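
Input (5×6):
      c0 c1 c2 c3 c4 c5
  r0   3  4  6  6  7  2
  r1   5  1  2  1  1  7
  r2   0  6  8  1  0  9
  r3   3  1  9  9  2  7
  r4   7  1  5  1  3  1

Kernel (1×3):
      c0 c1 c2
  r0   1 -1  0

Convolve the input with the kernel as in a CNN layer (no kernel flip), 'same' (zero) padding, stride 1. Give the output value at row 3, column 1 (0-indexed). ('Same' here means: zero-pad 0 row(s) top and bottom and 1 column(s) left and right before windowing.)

The receptive field on the zero-padded input at this output position is [3 1 9]. Elementwise product with the kernel and sum: 3·1 + 1·-1.

2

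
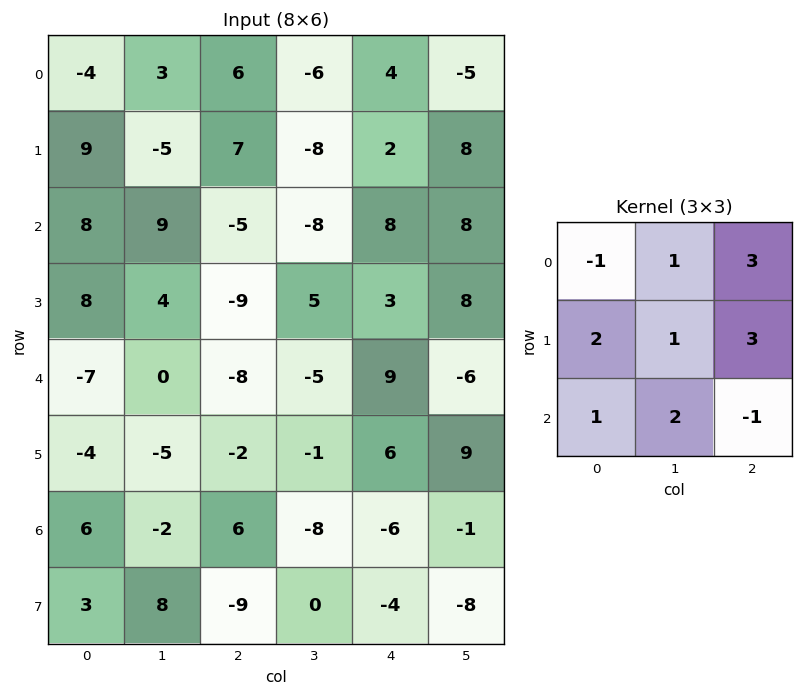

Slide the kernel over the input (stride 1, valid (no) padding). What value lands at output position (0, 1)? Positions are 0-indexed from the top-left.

-35

The receptive field on the input at this output position is [3 6 -6 / -5 7 -8 / 9 -5 -8]. Elementwise product with the kernel and sum: 3·-1 + 6·1 + -6·3 + -5·2 + 7·1 + -8·3 + 9·1 + -5·2 + -8·-1.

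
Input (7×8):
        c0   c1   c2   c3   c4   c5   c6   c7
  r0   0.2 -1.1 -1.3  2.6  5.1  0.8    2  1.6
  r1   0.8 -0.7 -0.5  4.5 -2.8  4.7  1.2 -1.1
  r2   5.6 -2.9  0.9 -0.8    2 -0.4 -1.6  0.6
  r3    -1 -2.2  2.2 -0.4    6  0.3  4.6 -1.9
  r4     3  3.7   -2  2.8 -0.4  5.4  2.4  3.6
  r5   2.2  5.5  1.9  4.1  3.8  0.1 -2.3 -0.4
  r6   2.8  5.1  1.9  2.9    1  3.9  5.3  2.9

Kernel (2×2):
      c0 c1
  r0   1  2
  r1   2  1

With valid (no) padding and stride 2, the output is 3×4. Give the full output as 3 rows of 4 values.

-1.1 7.4 5.8 6.5
-4.4 3.3 13.5 6.9
20.3 11.5 18.1 4.6

Output[0,0]: The receptive field on the input at this output position is [0.2 -1.1 / 0.8 -0.7]. Elementwise product with the kernel and sum: 0.2·1 + -1.1·2 + 0.8·2 + -0.7·1.
Output[0,1]: The receptive field on the input at this output position is [-1.3 2.6 / -0.5 4.5]. Elementwise product with the kernel and sum: -1.3·1 + 2.6·2 + -0.5·2 + 4.5·1.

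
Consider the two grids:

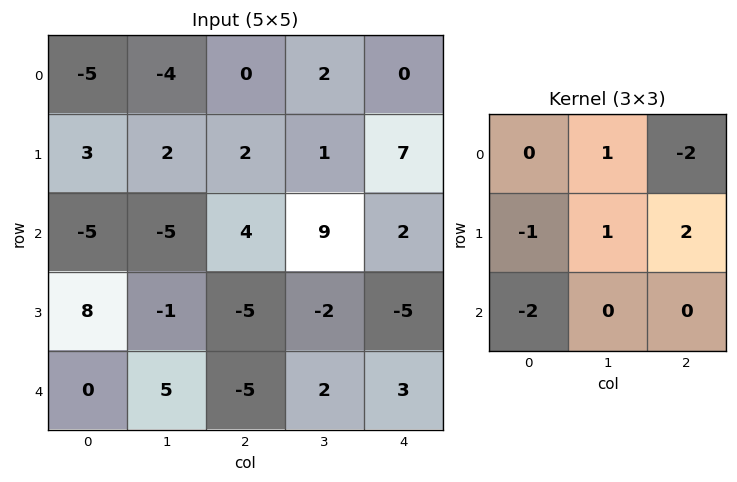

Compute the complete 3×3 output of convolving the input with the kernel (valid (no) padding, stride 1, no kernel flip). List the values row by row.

9 8 7
-10 29 6
-32 -32 8

Output[0,0]: The receptive field on the input at this output position is [-5 -4 0 / 3 2 2 / -5 -5 4]. Elementwise product with the kernel and sum: -4·1 + 0·-2 + 3·-1 + 2·1 + 2·2 + -5·-2.
Output[0,1]: The receptive field on the input at this output position is [-4 0 2 / 2 2 1 / -5 4 9]. Elementwise product with the kernel and sum: 0·1 + 2·-2 + 2·-1 + 2·1 + 1·2 + -5·-2.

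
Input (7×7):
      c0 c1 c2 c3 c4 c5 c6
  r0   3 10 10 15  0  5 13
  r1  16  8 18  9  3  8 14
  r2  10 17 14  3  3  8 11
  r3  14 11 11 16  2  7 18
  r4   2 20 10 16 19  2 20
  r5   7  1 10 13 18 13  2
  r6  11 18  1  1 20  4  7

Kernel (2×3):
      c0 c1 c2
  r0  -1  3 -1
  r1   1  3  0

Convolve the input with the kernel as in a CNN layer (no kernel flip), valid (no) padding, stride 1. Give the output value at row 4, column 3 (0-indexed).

The receptive field on the input at this output position is [16 19 2 / 13 18 13]. Elementwise product with the kernel and sum: 16·-1 + 19·3 + 2·-1 + 13·1 + 18·3.

106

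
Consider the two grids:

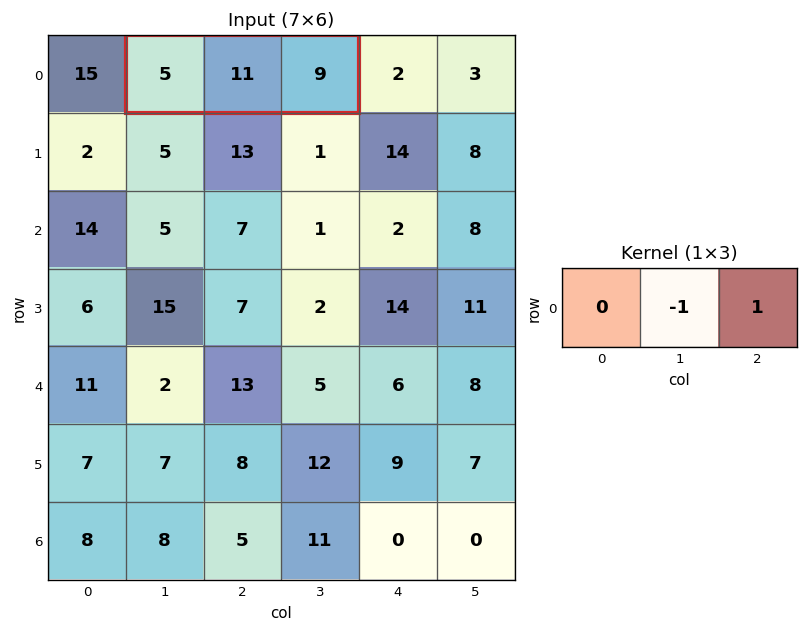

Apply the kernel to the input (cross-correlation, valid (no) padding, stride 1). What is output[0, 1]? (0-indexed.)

-2

The receptive field on the input at this output position is [5 11 9]. Elementwise product with the kernel and sum: 11·-1 + 9·1.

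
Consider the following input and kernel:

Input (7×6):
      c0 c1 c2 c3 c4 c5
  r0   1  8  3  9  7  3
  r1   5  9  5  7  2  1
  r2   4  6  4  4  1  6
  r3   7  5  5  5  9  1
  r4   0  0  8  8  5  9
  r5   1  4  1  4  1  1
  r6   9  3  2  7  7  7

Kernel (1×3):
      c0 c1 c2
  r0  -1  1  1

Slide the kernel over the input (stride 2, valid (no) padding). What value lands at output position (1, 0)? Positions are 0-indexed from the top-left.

The receptive field on the input at this output position is [4 6 4]. Elementwise product with the kernel and sum: 4·-1 + 6·1 + 4·1.

6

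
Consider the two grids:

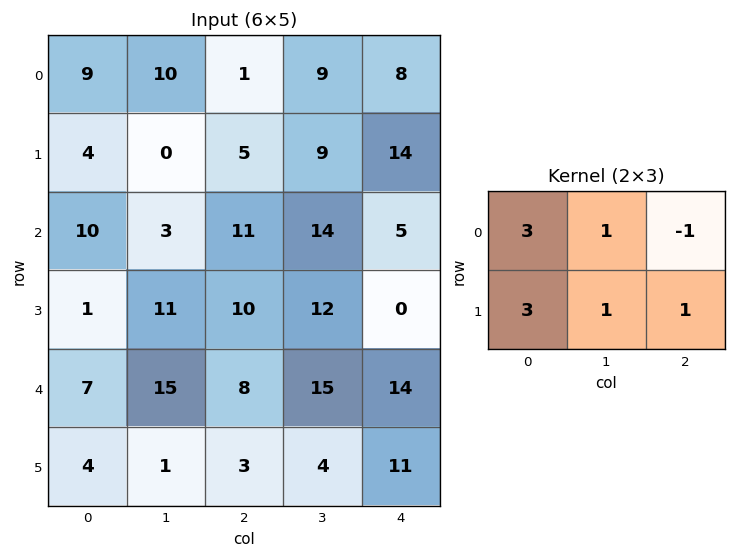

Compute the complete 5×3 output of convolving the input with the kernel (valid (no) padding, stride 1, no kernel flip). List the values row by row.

Output[0,0]: The receptive field on the input at this output position is [9 10 1 / 4 0 5]. Elementwise product with the kernel and sum: 9·3 + 10·1 + 1·-1 + 4·3 + 0·1 + 5·1.

53 36 42
51 30 62
46 61 84
48 99 95
44 48 49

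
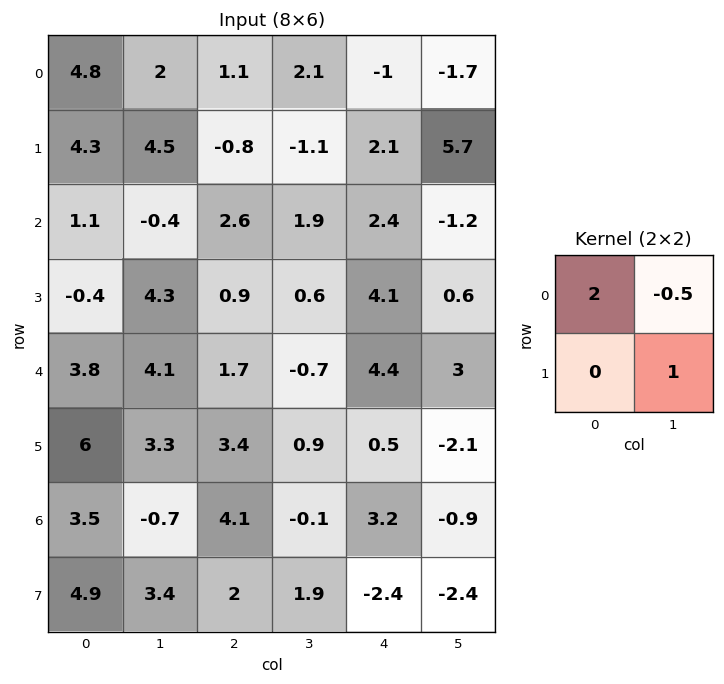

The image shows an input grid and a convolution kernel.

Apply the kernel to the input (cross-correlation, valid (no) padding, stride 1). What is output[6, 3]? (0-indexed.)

-4.2

The receptive field on the input at this output position is [-0.1 3.2 / 1.9 -2.4]. Elementwise product with the kernel and sum: -0.1·2 + 3.2·-0.5 + -2.4·1.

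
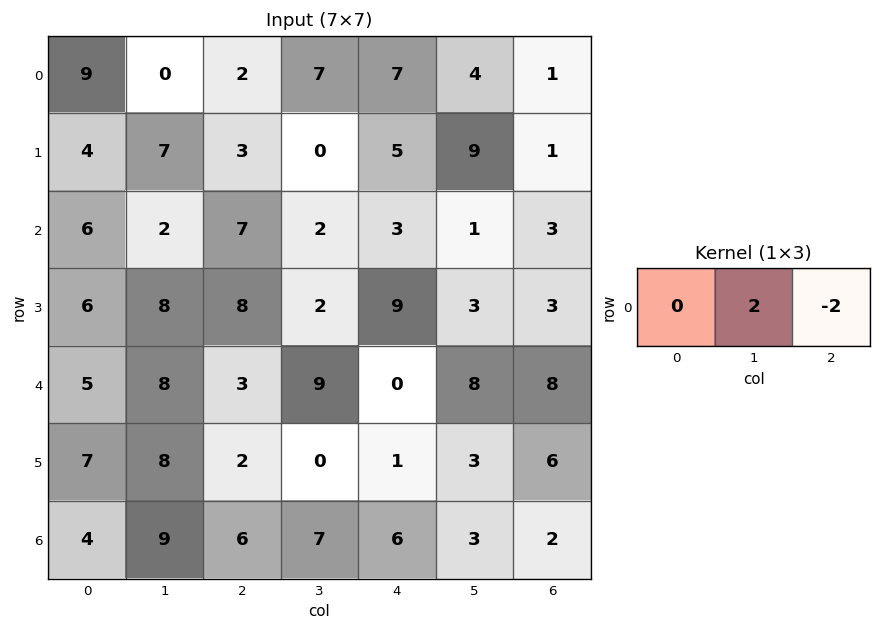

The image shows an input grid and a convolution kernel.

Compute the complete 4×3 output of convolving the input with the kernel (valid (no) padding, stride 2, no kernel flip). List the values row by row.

Output[0,0]: The receptive field on the input at this output position is [9 0 2]. Elementwise product with the kernel and sum: 0·2 + 2·-2.
Output[0,1]: The receptive field on the input at this output position is [2 7 7]. Elementwise product with the kernel and sum: 7·2 + 7·-2.

-4 0 6
-10 -2 -4
10 18 0
6 2 2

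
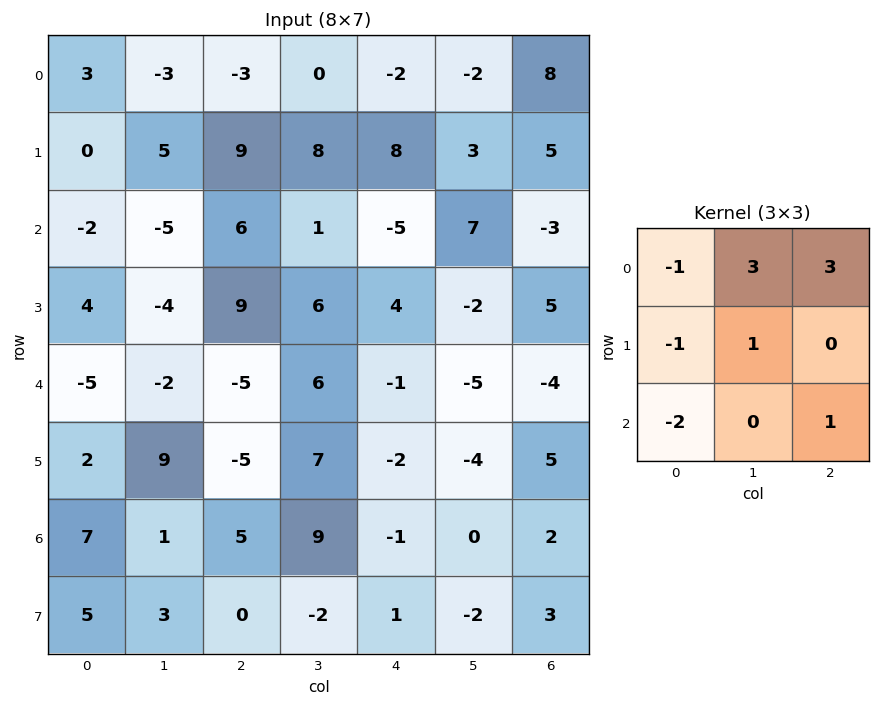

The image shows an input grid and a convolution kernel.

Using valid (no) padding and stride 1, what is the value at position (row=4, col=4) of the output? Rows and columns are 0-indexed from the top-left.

-24

The receptive field on the input at this output position is [-1 -5 -4 / -2 -4 5 / -1 0 2]. Elementwise product with the kernel and sum: -1·-1 + -5·3 + -4·3 + -2·-1 + -4·1 + -1·-2 + 2·1.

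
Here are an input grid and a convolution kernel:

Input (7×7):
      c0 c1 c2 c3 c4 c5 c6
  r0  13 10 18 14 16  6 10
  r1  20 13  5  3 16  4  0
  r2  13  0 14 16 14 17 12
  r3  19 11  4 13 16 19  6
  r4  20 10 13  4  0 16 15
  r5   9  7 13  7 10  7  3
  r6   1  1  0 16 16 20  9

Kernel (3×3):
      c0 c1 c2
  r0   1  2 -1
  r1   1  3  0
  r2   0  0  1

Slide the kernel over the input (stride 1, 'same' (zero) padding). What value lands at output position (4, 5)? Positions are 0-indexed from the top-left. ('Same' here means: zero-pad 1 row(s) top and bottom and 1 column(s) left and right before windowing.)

The receptive field on the zero-padded input at this output position is [16 19 6 / 0 16 15 / 10 7 3]. Elementwise product with the kernel and sum: 16·1 + 19·2 + 6·-1 + 0·1 + 16·3 + 3·1.

99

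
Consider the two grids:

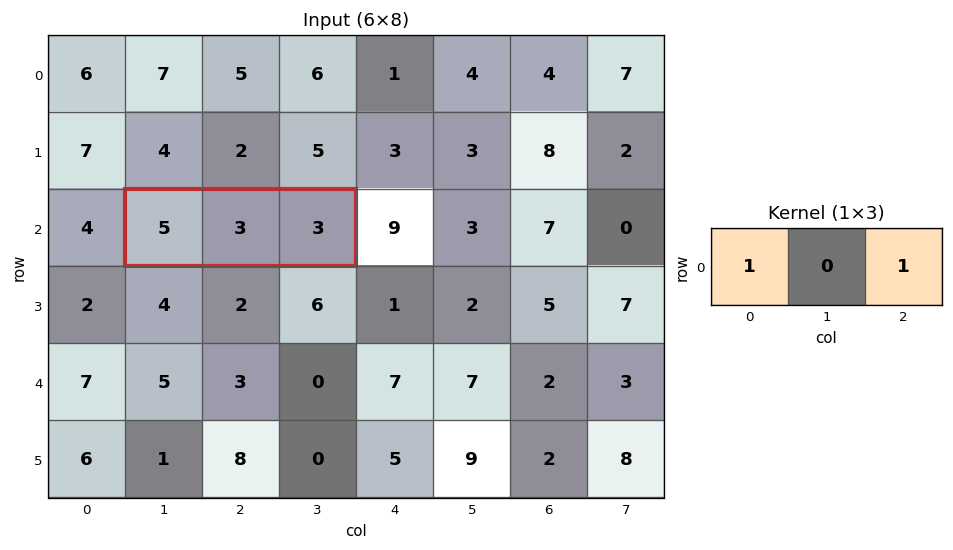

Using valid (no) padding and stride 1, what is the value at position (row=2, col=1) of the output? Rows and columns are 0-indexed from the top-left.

The receptive field on the input at this output position is [5 3 3]. Elementwise product with the kernel and sum: 5·1 + 3·1.

8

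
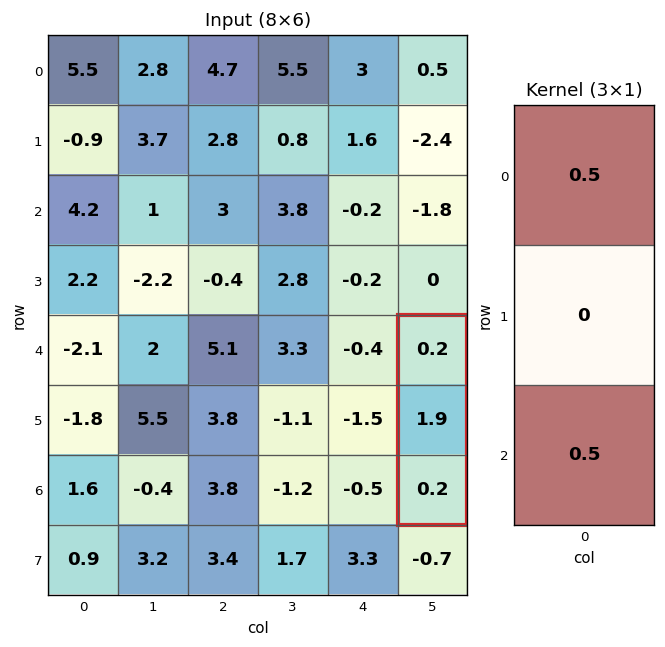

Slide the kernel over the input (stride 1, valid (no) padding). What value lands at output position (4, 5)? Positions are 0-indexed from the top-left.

0.2

The receptive field on the input at this output position is [0.2 / 1.9 / 0.2]. Elementwise product with the kernel and sum: 0.2·0.5 + 0.2·0.5.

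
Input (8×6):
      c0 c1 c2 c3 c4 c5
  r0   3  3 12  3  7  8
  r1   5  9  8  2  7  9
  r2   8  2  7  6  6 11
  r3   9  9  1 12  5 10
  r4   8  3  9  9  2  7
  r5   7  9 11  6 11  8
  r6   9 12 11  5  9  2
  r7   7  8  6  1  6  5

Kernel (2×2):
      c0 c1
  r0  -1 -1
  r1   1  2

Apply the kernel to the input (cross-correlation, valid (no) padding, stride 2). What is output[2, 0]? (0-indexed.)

The receptive field on the input at this output position is [8 3 / 7 9]. Elementwise product with the kernel and sum: 8·-1 + 3·-1 + 7·1 + 9·2.

14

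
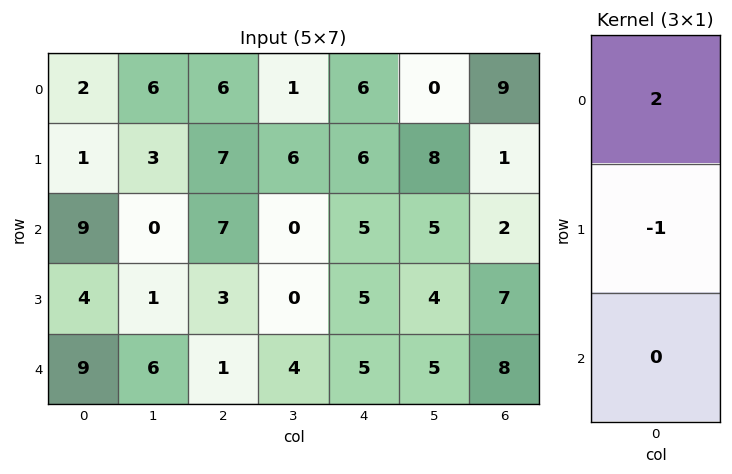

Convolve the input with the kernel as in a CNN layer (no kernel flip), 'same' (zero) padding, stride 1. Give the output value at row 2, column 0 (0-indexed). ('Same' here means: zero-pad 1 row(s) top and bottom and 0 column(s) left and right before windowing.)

The receptive field on the zero-padded input at this output position is [1 / 9 / 4]. Elementwise product with the kernel and sum: 1·2 + 9·-1.

-7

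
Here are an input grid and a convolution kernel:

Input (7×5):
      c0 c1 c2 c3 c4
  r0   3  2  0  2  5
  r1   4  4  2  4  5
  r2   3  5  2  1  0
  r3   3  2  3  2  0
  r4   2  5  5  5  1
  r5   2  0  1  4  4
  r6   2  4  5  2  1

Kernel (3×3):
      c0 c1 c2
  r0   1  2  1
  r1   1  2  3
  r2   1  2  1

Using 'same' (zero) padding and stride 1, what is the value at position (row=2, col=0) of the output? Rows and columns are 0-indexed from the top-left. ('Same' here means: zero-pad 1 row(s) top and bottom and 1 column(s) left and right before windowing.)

41

The receptive field on the zero-padded input at this output position is [0 4 4 / 0 3 5 / 0 3 2]. Elementwise product with the kernel and sum: 0·1 + 4·2 + 4·1 + 0·1 + 3·2 + 5·3 + 0·1 + 3·2 + 2·1.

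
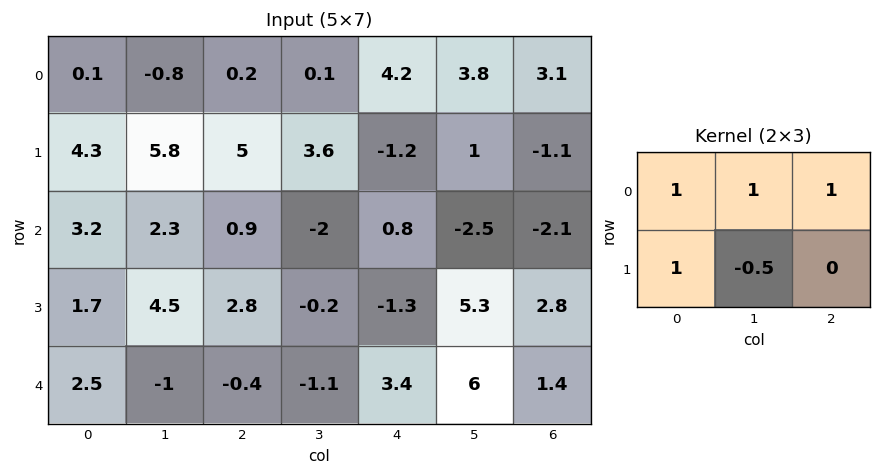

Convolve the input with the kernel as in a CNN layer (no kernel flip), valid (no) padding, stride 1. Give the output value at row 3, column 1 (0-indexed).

The receptive field on the input at this output position is [4.5 2.8 -0.2 / -1 -0.4 -1.1]. Elementwise product with the kernel and sum: 4.5·1 + 2.8·1 + -0.2·1 + -1·1 + -0.4·-0.5.

6.3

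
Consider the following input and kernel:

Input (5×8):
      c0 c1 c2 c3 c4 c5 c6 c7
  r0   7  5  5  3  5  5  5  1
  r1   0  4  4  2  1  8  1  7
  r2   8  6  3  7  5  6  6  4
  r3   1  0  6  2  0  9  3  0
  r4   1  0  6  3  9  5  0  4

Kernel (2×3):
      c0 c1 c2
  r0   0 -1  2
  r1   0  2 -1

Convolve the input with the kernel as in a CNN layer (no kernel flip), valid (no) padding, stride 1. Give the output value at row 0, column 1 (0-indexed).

The receptive field on the input at this output position is [5 5 3 / 4 4 2]. Elementwise product with the kernel and sum: 5·-1 + 3·2 + 4·2 + 2·-1.

7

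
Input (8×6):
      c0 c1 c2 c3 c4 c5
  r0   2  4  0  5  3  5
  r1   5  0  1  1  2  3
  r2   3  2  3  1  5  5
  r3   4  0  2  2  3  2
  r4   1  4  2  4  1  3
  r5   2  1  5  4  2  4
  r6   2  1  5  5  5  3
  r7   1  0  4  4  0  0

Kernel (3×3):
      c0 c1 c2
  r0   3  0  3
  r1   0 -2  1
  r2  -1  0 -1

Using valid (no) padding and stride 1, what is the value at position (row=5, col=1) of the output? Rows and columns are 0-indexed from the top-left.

6

The receptive field on the input at this output position is [1 5 4 / 1 5 5 / 0 4 4]. Elementwise product with the kernel and sum: 1·3 + 4·3 + 5·-2 + 5·1 + 0·-1 + 4·-1.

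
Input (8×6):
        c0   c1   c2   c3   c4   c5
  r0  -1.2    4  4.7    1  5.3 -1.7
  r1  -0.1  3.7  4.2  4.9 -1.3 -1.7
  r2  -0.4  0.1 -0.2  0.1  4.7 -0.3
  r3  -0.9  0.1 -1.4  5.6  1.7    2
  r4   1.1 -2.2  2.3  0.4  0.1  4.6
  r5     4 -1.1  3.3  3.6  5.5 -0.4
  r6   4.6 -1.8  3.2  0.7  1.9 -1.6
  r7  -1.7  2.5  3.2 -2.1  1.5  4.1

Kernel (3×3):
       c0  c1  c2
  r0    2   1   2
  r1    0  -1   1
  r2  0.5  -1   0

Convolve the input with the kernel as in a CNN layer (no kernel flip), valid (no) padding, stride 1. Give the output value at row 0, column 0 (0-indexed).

The receptive field on the input at this output position is [-1.2 4 4.7 / -0.1 3.7 4.2 / -0.4 0.1 -0.2]. Elementwise product with the kernel and sum: -1.2·2 + 4·1 + 4.7·2 + 3.7·-1 + 4.2·1 + -0.4·0.5 + 0.1·-1.

11.2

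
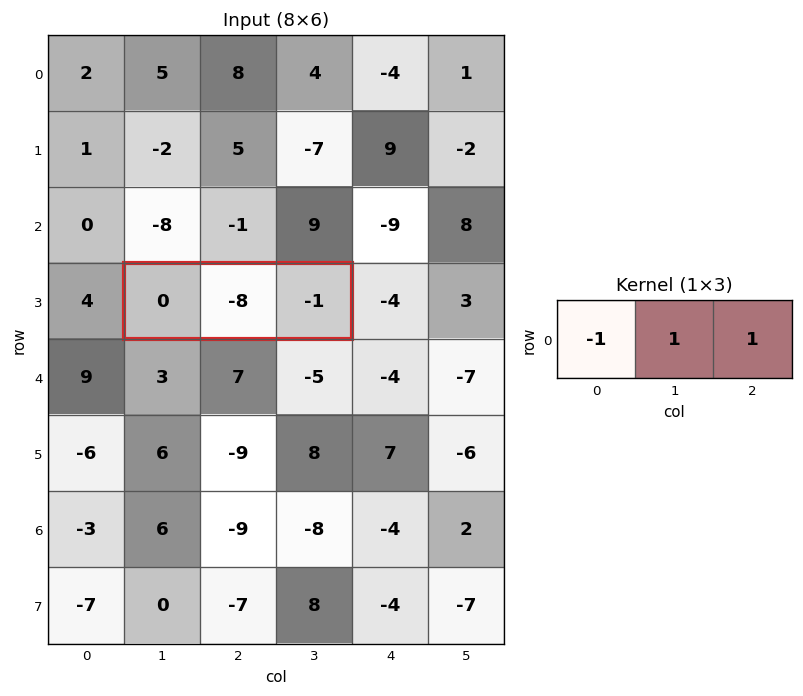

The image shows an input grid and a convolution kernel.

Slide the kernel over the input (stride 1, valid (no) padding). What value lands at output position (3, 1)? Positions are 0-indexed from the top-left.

The receptive field on the input at this output position is [0 -8 -1]. Elementwise product with the kernel and sum: 0·-1 + -8·1 + -1·1.

-9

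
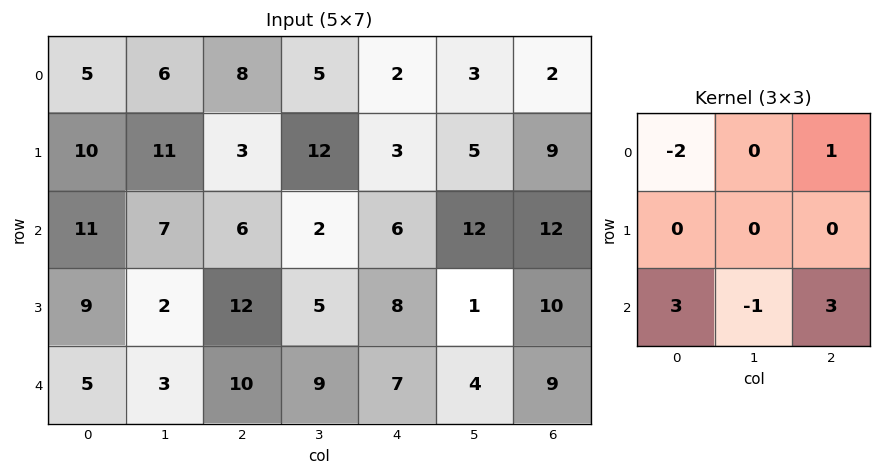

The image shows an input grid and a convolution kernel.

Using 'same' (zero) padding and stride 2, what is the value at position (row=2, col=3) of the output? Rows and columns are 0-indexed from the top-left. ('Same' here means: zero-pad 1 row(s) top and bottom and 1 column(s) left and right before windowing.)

The receptive field on the zero-padded input at this output position is [1 10 0 / 4 9 0 / 0 0 0]. Elementwise product with the kernel and sum: 1·-2 + 0·1 + 0·3 + 0·-1 + 0·3.

-2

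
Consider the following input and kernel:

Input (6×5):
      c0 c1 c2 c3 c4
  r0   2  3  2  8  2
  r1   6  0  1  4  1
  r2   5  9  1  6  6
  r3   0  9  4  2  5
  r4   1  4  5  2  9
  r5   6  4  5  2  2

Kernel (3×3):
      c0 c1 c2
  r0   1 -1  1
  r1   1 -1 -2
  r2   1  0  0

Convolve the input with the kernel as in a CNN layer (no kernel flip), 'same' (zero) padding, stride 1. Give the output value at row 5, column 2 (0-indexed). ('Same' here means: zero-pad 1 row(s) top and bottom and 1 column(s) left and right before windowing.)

-4

The receptive field on the zero-padded input at this output position is [4 5 2 / 4 5 2 / 0 0 0]. Elementwise product with the kernel and sum: 4·1 + 5·-1 + 2·1 + 4·1 + 5·-1 + 2·-2 + 0·1.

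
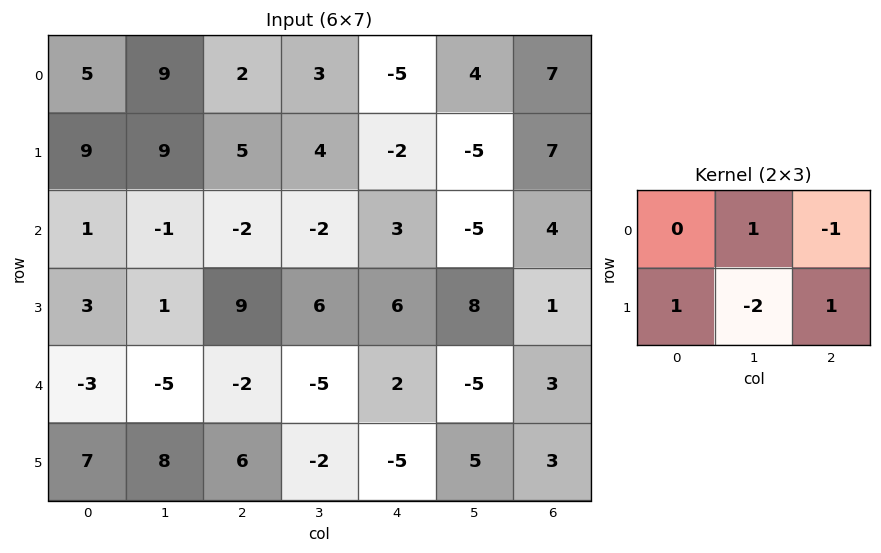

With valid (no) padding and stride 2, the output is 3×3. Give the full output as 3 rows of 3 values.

Output[0,0]: The receptive field on the input at this output position is [5 9 2 / 9 9 5]. Elementwise product with the kernel and sum: 9·1 + 2·-1 + 9·1 + 9·-2 + 5·1.

3 3 12
11 -2 -18
-6 -2 -20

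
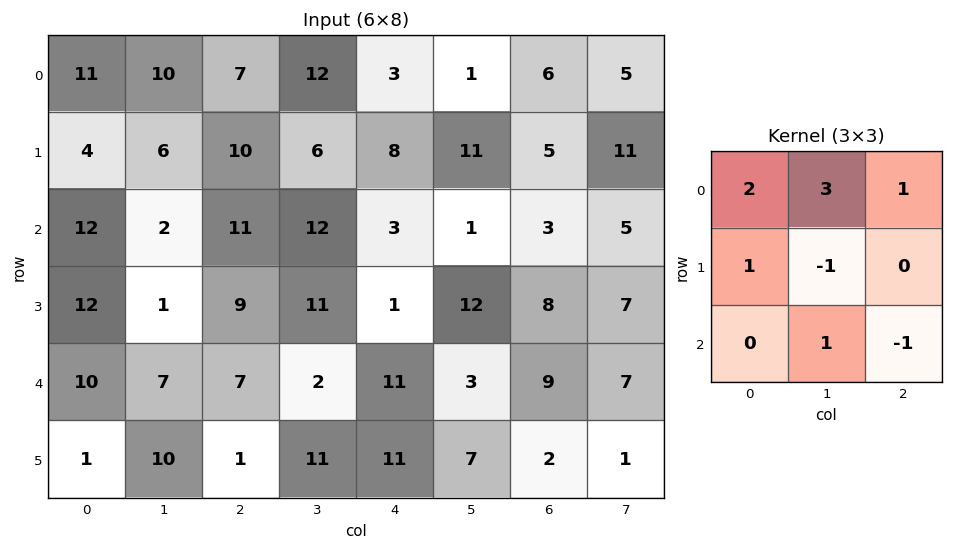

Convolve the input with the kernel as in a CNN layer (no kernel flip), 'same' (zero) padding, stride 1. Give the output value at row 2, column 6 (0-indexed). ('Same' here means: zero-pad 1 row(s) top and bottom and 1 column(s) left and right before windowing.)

The receptive field on the zero-padded input at this output position is [11 5 11 / 1 3 5 / 12 8 7]. Elementwise product with the kernel and sum: 11·2 + 5·3 + 11·1 + 1·1 + 3·-1 + 8·1 + 7·-1.

47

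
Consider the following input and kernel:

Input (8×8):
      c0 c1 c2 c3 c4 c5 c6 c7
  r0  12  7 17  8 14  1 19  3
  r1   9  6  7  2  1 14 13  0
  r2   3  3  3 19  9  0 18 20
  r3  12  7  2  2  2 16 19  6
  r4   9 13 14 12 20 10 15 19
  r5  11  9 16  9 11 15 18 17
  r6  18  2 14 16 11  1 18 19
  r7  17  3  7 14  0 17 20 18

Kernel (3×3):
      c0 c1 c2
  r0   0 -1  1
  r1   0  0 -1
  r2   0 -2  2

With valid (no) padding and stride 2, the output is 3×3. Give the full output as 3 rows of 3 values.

3 -15 41
0 4 9
9 -13 21

Output[0,0]: The receptive field on the input at this output position is [12 7 17 / 9 6 7 / 3 3 3]. Elementwise product with the kernel and sum: 7·-1 + 17·1 + 7·-1 + 3·-2 + 3·2.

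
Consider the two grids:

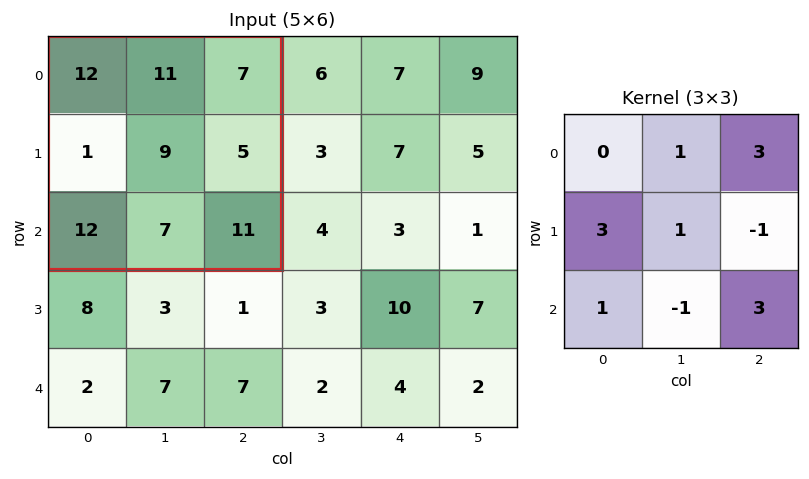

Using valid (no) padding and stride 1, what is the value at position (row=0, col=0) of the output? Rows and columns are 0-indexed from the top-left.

The receptive field on the input at this output position is [12 11 7 / 1 9 5 / 12 7 11]. Elementwise product with the kernel and sum: 11·1 + 7·3 + 1·3 + 9·1 + 5·-1 + 12·1 + 7·-1 + 11·3.

77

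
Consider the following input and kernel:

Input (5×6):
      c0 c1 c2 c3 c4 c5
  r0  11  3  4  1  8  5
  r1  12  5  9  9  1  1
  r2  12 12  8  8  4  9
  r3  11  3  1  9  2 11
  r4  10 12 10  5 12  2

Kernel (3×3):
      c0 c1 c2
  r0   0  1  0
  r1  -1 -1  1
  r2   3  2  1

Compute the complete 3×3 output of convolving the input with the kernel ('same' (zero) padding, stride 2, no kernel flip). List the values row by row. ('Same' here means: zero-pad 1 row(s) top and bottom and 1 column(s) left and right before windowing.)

Output[0,0]: The receptive field on the zero-padded input at this output position is [0 0 0 / 0 11 3 / 0 12 5]. Elementwise product with the kernel and sum: 0·1 + 0·-1 + 11·-1 + 3·1 + 0·3 + 12·2 + 5·1.
Output[0,1]: The receptive field on the zero-padded input at this output position is [0 0 0 / 3 4 1 / 5 9 9]. Elementwise product with the kernel and sum: 0·1 + 3·-1 + 4·-1 + 1·1 + 5·3 + 9·2 + 9·1.

21 36 26
37 17 40
13 -16 -13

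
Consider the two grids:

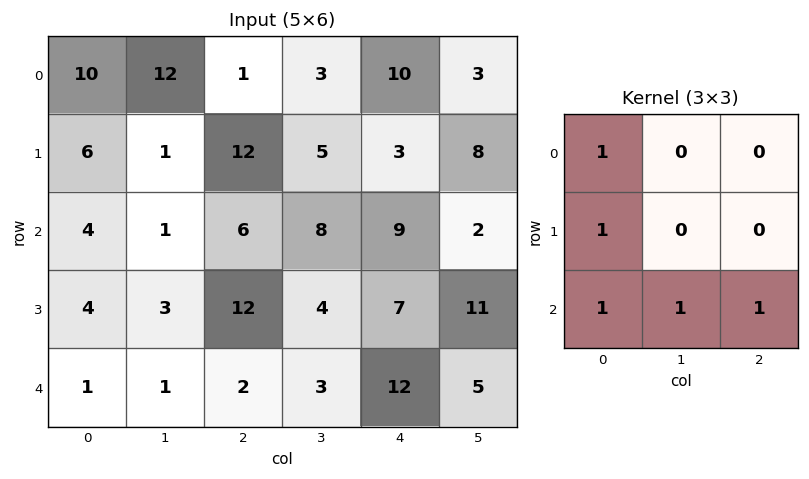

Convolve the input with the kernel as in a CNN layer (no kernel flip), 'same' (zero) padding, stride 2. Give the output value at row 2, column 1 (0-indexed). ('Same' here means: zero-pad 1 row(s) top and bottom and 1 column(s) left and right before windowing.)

The receptive field on the zero-padded input at this output position is [3 12 4 / 1 2 3 / 0 0 0]. Elementwise product with the kernel and sum: 3·1 + 1·1 + 0·1 + 0·1 + 0·1.

4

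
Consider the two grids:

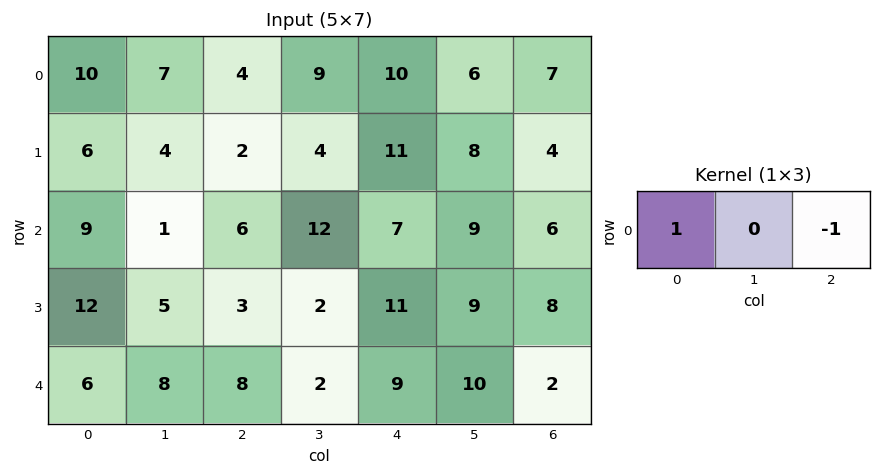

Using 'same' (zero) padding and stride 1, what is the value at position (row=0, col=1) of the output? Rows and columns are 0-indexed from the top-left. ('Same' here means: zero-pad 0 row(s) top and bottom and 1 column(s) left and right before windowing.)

The receptive field on the zero-padded input at this output position is [10 7 4]. Elementwise product with the kernel and sum: 10·1 + 4·-1.

6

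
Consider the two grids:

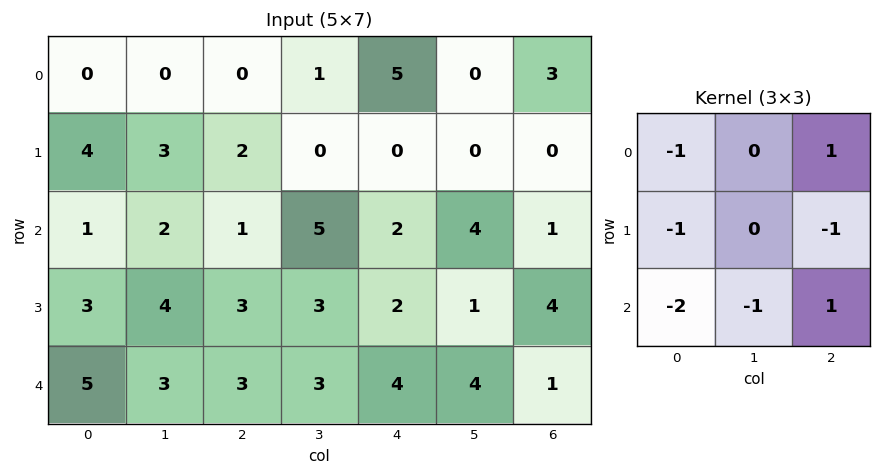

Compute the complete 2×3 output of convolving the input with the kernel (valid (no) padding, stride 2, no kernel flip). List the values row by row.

Output[0,0]: The receptive field on the input at this output position is [0 0 0 / 4 3 2 / 1 2 1]. Elementwise product with the kernel and sum: 0·-1 + 0·1 + 4·-1 + 2·-1 + 1·-2 + 2·-1 + 1·1.
Output[0,1]: The receptive field on the input at this output position is [0 1 5 / 2 0 0 / 1 5 2]. Elementwise product with the kernel and sum: 0·-1 + 5·1 + 2·-1 + 0·-1 + 1·-2 + 5·-1 + 2·1.

-9 -2 -9
-16 -9 -18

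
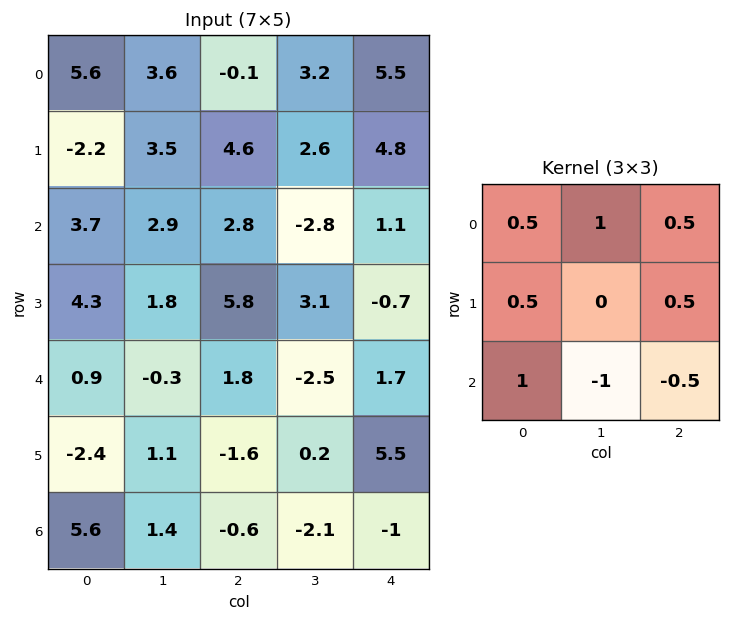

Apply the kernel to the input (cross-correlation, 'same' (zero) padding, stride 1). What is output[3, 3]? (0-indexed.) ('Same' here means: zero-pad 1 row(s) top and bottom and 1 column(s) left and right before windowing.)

5.15

The receptive field on the zero-padded input at this output position is [2.8 -2.8 1.1 / 5.8 3.1 -0.7 / 1.8 -2.5 1.7]. Elementwise product with the kernel and sum: 2.8·0.5 + -2.8·1 + 1.1·0.5 + 5.8·0.5 + -0.7·0.5 + 1.8·1 + -2.5·-1 + 1.7·-0.5.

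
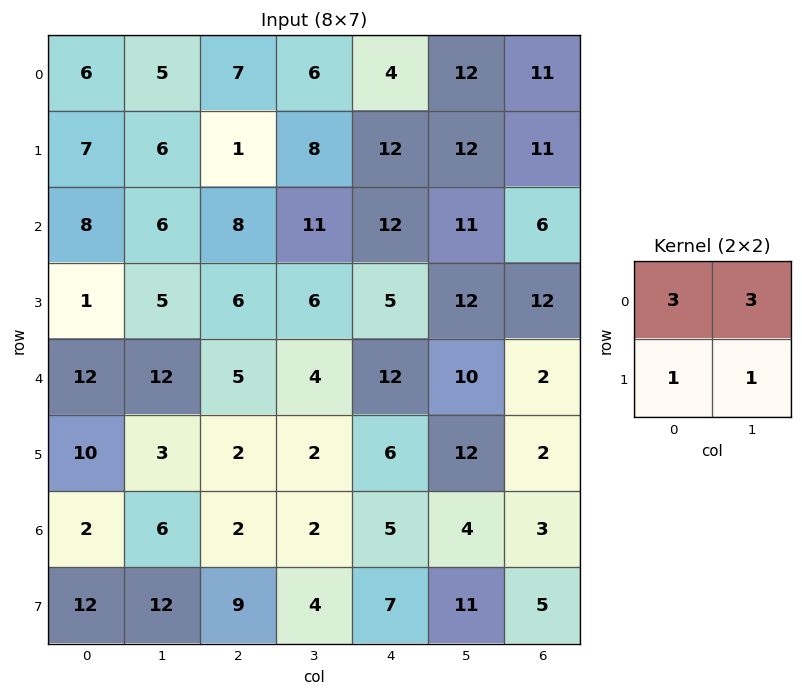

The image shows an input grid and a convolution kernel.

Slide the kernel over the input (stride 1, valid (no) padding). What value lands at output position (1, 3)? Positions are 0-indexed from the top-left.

83

The receptive field on the input at this output position is [8 12 / 11 12]. Elementwise product with the kernel and sum: 8·3 + 12·3 + 11·1 + 12·1.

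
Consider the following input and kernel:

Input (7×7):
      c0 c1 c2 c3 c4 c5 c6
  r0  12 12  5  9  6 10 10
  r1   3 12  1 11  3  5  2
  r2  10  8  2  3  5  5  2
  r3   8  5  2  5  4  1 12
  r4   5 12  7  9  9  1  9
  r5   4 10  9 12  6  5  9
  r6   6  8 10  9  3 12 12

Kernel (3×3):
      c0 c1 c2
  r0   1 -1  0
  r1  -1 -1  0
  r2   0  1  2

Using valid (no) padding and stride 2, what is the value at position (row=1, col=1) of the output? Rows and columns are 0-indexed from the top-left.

The receptive field on the input at this output position is [2 3 5 / 2 5 4 / 7 9 9]. Elementwise product with the kernel and sum: 2·1 + 3·-1 + 2·-1 + 5·-1 + 9·1 + 9·2.

19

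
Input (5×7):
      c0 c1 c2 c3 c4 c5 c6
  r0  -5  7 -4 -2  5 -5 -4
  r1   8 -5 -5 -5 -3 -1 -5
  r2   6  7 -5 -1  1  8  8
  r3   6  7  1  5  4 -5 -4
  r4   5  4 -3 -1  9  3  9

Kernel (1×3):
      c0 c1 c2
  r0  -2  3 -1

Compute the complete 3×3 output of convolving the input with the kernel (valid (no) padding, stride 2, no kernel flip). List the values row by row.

35 -3 -21
14 6 14
5 -6 -18

Output[0,0]: The receptive field on the input at this output position is [-5 7 -4]. Elementwise product with the kernel and sum: -5·-2 + 7·3 + -4·-1.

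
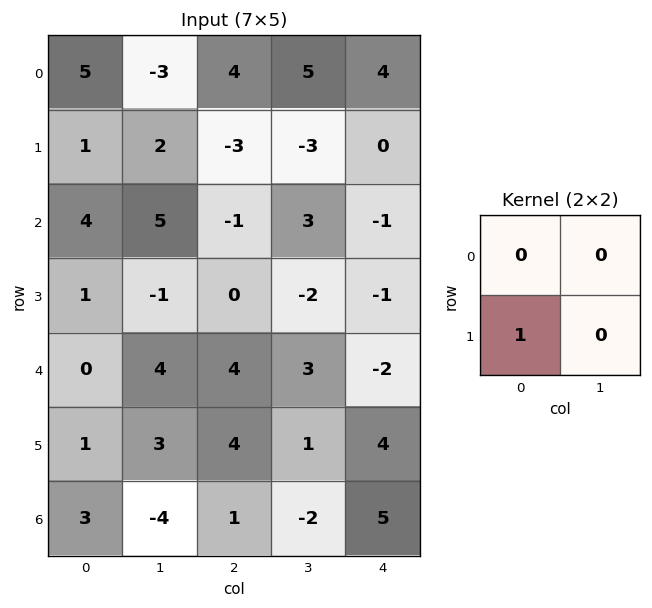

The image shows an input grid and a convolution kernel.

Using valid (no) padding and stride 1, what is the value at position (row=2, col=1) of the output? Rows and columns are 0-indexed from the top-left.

The receptive field on the input at this output position is [5 -1 / -1 0]. Elementwise product with the kernel and sum: -1·1.

-1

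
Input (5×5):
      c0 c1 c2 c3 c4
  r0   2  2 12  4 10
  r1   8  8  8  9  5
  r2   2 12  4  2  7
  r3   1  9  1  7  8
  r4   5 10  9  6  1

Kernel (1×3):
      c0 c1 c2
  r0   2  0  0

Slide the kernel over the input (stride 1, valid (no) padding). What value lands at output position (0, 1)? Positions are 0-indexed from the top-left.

The receptive field on the input at this output position is [2 12 4]. Elementwise product with the kernel and sum: 2·2.

4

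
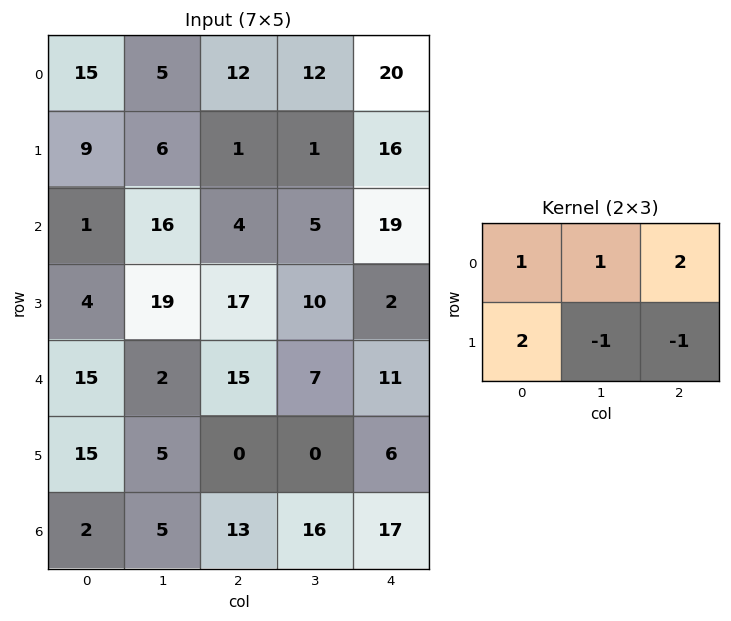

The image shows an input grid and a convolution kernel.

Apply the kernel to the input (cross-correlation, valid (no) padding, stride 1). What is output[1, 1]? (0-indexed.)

The receptive field on the input at this output position is [6 1 1 / 16 4 5]. Elementwise product with the kernel and sum: 6·1 + 1·1 + 1·2 + 16·2 + 4·-1 + 5·-1.

32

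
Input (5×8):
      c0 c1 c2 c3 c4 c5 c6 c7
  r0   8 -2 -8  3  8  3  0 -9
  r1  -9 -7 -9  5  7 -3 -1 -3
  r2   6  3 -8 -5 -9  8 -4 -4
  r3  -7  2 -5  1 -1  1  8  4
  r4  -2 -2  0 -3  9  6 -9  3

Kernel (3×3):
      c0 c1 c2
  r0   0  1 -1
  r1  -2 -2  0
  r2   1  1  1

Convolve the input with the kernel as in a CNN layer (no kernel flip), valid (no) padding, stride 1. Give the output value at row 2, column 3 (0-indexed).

-5

The receptive field on the input at this output position is [-5 -9 8 / 1 -1 1 / -3 9 6]. Elementwise product with the kernel and sum: -9·1 + 8·-1 + 1·-2 + -1·-2 + -3·1 + 9·1 + 6·1.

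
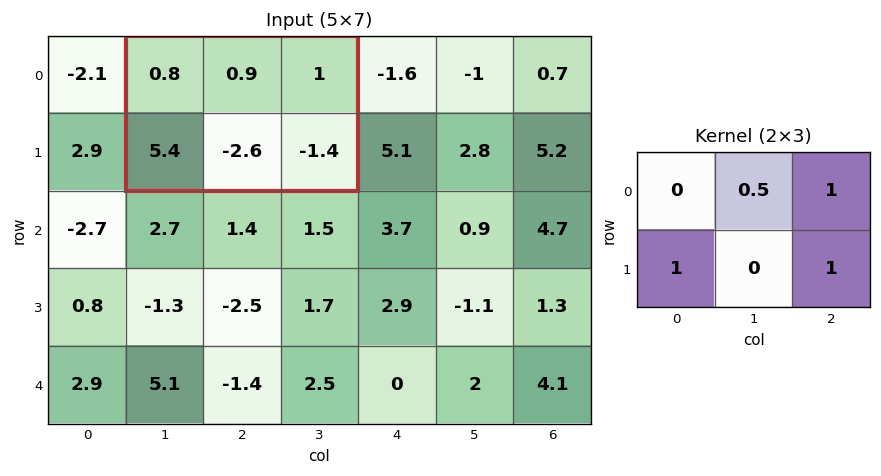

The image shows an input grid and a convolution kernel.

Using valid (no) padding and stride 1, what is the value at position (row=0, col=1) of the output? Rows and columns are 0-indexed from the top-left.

The receptive field on the input at this output position is [0.8 0.9 1 / 5.4 -2.6 -1.4]. Elementwise product with the kernel and sum: 0.9·0.5 + 1·1 + 5.4·1 + -1.4·1.

5.45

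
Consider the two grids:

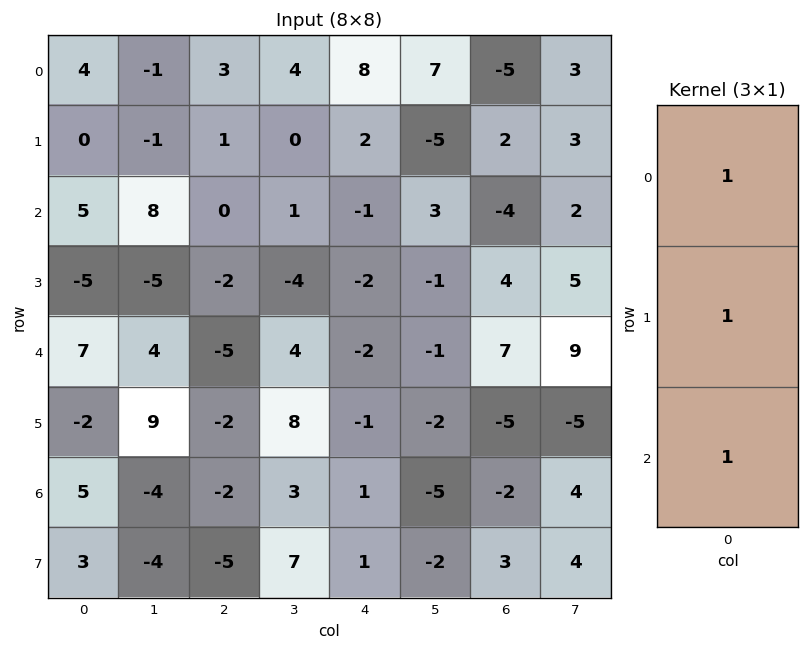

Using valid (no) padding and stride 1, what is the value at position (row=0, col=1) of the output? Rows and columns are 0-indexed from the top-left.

6

The receptive field on the input at this output position is [-1 / -1 / 8]. Elementwise product with the kernel and sum: -1·1 + -1·1 + 8·1.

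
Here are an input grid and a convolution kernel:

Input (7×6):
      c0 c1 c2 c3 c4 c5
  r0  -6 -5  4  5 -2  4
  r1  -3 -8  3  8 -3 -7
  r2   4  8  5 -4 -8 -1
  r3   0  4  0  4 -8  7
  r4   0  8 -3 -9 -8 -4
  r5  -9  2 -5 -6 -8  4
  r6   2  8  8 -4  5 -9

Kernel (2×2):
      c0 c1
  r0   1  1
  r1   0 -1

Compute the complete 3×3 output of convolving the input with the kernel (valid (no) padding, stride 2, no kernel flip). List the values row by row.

-3 1 9
8 -3 -16
6 -6 -16

Output[0,0]: The receptive field on the input at this output position is [-6 -5 / -3 -8]. Elementwise product with the kernel and sum: -6·1 + -5·1 + -8·-1.
Output[0,1]: The receptive field on the input at this output position is [4 5 / 3 8]. Elementwise product with the kernel and sum: 4·1 + 5·1 + 8·-1.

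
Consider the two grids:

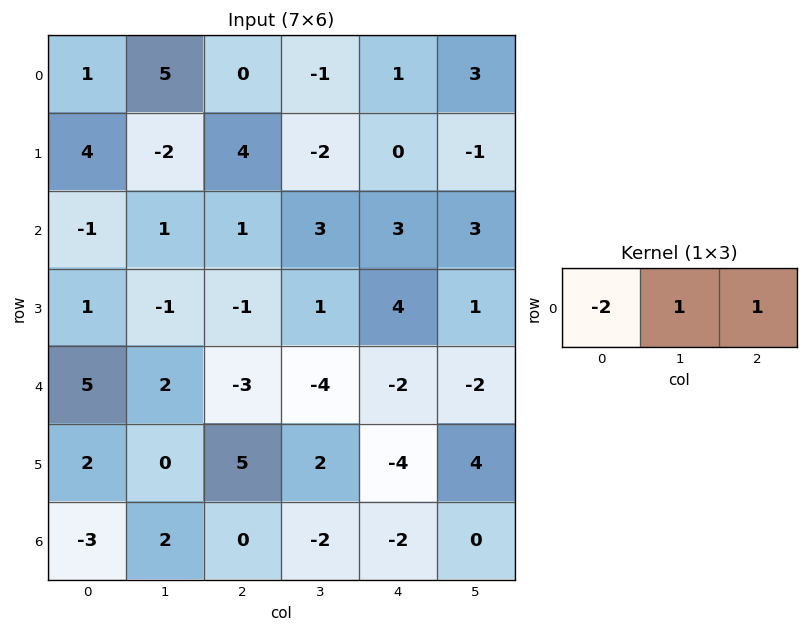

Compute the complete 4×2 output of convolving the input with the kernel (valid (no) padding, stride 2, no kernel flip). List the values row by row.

3 0
4 4
-11 0
8 -4

Output[0,0]: The receptive field on the input at this output position is [1 5 0]. Elementwise product with the kernel and sum: 1·-2 + 5·1 + 0·1.
Output[0,1]: The receptive field on the input at this output position is [0 -1 1]. Elementwise product with the kernel and sum: 0·-2 + -1·1 + 1·1.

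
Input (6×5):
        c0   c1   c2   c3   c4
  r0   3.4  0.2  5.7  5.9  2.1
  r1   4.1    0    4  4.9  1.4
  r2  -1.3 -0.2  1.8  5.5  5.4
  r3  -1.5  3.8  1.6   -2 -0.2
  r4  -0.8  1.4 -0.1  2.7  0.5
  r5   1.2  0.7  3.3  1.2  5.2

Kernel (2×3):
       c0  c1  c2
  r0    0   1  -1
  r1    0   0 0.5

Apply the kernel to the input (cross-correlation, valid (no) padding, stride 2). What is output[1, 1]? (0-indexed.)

-0

The receptive field on the input at this output position is [1.8 5.5 5.4 / 1.6 -2 -0.2]. Elementwise product with the kernel and sum: 5.5·1 + 5.4·-1 + -0.2·0.5.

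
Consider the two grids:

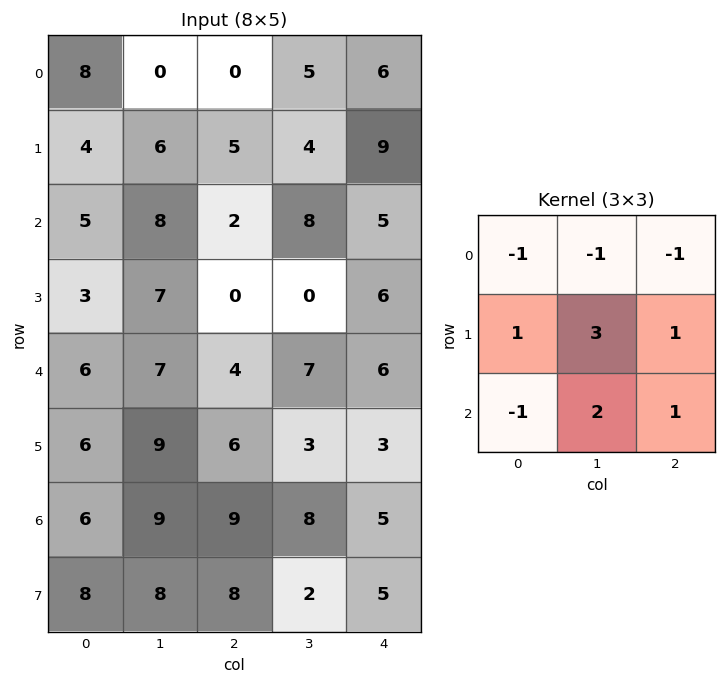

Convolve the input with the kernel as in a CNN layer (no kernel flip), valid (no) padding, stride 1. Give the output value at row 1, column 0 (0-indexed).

The receptive field on the input at this output position is [4 6 5 / 5 8 2 / 3 7 0]. Elementwise product with the kernel and sum: 4·-1 + 6·-1 + 5·-1 + 5·1 + 8·3 + 2·1 + 3·-1 + 7·2 + 0·1.

27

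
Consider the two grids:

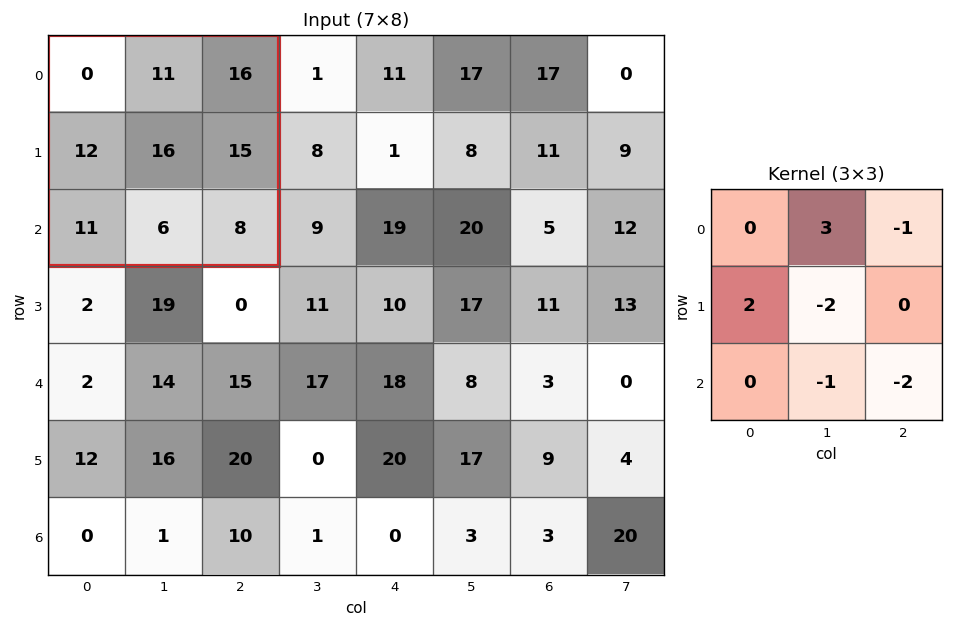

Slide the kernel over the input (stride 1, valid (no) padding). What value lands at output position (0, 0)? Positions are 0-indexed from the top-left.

The receptive field on the input at this output position is [0 11 16 / 12 16 15 / 11 6 8]. Elementwise product with the kernel and sum: 11·3 + 16·-1 + 12·2 + 16·-2 + 6·-1 + 8·-2.

-13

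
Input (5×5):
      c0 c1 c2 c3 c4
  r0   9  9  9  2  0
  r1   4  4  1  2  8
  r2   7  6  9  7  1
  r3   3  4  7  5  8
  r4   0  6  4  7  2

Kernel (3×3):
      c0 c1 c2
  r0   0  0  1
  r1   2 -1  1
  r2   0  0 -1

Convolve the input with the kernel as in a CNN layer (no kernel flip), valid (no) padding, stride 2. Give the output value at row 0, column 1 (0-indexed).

7

The receptive field on the input at this output position is [9 2 0 / 1 2 8 / 9 7 1]. Elementwise product with the kernel and sum: 0·1 + 1·2 + 2·-1 + 8·1 + 1·-1.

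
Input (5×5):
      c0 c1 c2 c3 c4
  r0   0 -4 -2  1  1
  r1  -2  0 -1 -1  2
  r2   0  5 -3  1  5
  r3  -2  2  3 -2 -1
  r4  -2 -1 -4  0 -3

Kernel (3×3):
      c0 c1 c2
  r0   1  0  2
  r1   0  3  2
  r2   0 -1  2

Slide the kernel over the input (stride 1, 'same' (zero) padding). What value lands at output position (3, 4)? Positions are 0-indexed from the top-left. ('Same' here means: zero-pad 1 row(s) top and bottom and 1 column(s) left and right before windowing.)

1

The receptive field on the zero-padded input at this output position is [1 5 0 / -2 -1 0 / 0 -3 0]. Elementwise product with the kernel and sum: 1·1 + 0·2 + -1·3 + 0·2 + -3·-1 + 0·2.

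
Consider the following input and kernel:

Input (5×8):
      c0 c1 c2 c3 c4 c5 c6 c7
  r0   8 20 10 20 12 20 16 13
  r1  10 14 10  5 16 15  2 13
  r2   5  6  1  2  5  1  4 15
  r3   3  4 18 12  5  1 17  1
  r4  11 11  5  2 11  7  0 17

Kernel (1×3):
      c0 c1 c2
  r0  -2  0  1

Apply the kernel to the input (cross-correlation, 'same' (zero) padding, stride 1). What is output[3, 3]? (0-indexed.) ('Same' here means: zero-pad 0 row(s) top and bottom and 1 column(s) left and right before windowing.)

-31

The receptive field on the zero-padded input at this output position is [18 12 5]. Elementwise product with the kernel and sum: 18·-2 + 5·1.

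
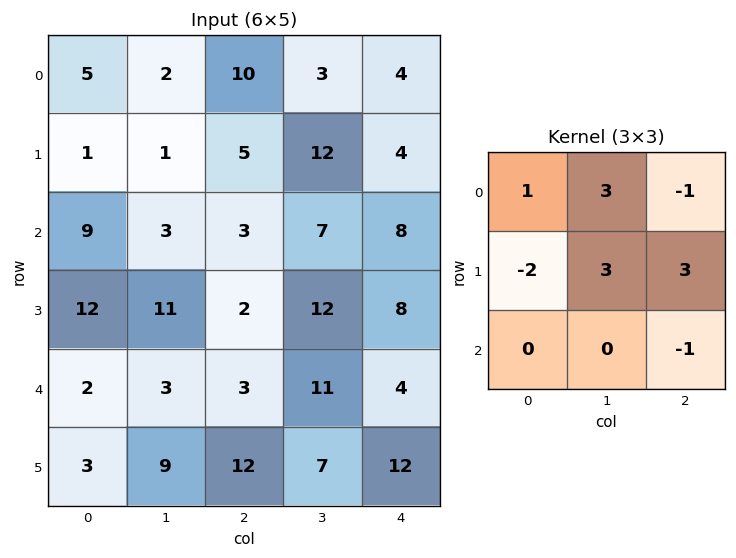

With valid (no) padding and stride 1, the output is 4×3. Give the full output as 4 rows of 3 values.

14 71 45
-3 16 68
27 14 68
45 34 57

Output[0,0]: The receptive field on the input at this output position is [5 2 10 / 1 1 5 / 9 3 3]. Elementwise product with the kernel and sum: 5·1 + 2·3 + 10·-1 + 1·-2 + 1·3 + 5·3 + 3·-1.
Output[0,1]: The receptive field on the input at this output position is [2 10 3 / 1 5 12 / 3 3 7]. Elementwise product with the kernel and sum: 2·1 + 10·3 + 3·-1 + 1·-2 + 5·3 + 12·3 + 7·-1.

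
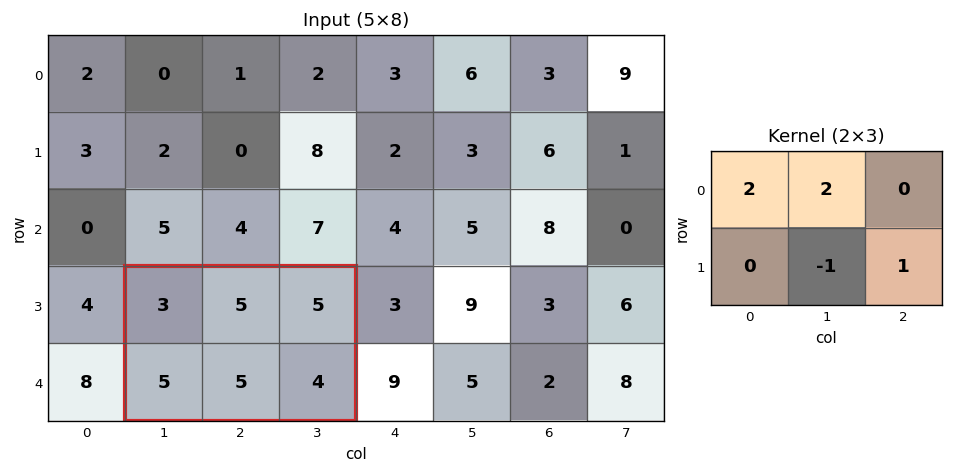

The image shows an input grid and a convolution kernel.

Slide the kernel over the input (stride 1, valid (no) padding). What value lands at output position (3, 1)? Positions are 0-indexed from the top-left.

The receptive field on the input at this output position is [3 5 5 / 5 5 4]. Elementwise product with the kernel and sum: 3·2 + 5·2 + 5·-1 + 4·1.

15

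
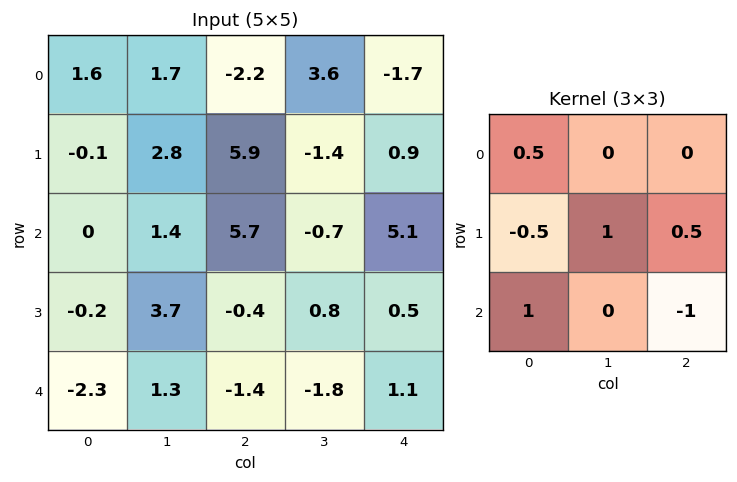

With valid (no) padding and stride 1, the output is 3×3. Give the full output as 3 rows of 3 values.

Output[0,0]: The receptive field on the input at this output position is [1.6 1.7 -2.2 / -0.1 2.8 5.9 / 0 1.4 5.7]. Elementwise product with the kernel and sum: 1.6·0.5 + -0.1·-0.5 + 2.8·1 + 5.9·0.5 + 0·1 + 5.7·-1.

0.9 6.75 -4.4
4.4 8.95 1.05
2.7 1.95 1.6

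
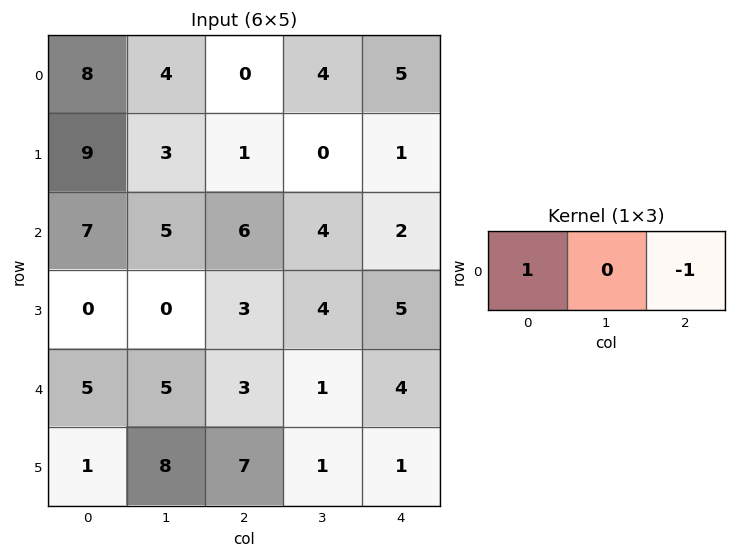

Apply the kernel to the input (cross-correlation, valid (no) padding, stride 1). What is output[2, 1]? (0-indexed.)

The receptive field on the input at this output position is [5 6 4]. Elementwise product with the kernel and sum: 5·1 + 4·-1.

1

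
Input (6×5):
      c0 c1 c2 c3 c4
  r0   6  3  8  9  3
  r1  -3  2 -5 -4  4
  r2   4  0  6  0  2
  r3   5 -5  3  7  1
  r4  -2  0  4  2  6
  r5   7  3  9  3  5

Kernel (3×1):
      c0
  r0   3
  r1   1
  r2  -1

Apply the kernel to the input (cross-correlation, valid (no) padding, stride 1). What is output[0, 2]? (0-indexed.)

13

The receptive field on the input at this output position is [8 / -5 / 6]. Elementwise product with the kernel and sum: 8·3 + -5·1 + 6·-1.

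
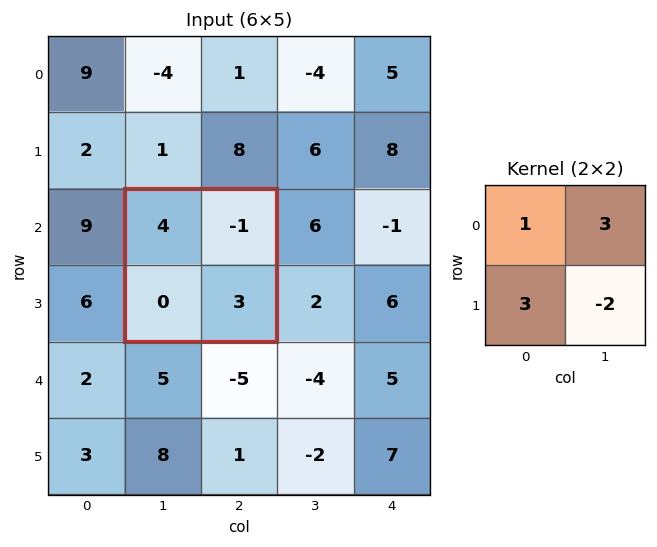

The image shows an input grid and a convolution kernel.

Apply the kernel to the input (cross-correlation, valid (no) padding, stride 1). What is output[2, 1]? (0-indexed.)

The receptive field on the input at this output position is [4 -1 / 0 3]. Elementwise product with the kernel and sum: 4·1 + -1·3 + 0·3 + 3·-2.

-5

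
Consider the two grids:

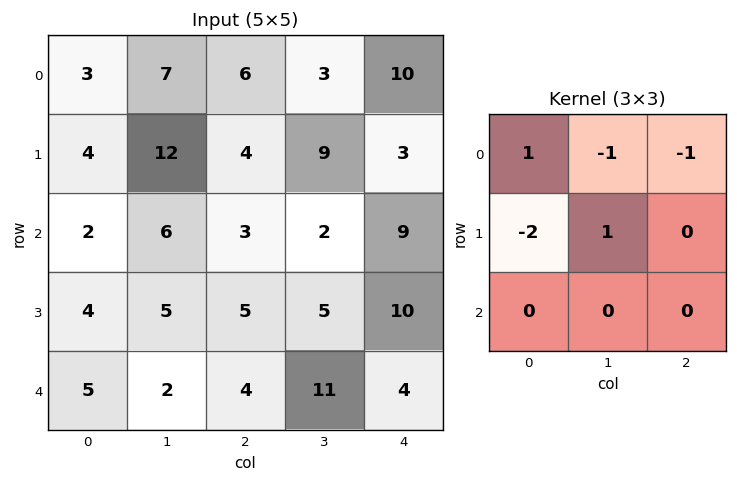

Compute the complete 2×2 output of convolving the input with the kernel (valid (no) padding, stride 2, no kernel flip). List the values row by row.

-6 -6
-10 -13

Output[0,0]: The receptive field on the input at this output position is [3 7 6 / 4 12 4 / 2 6 3]. Elementwise product with the kernel and sum: 3·1 + 7·-1 + 6·-1 + 4·-2 + 12·1.
Output[0,1]: The receptive field on the input at this output position is [6 3 10 / 4 9 3 / 3 2 9]. Elementwise product with the kernel and sum: 6·1 + 3·-1 + 10·-1 + 4·-2 + 9·1.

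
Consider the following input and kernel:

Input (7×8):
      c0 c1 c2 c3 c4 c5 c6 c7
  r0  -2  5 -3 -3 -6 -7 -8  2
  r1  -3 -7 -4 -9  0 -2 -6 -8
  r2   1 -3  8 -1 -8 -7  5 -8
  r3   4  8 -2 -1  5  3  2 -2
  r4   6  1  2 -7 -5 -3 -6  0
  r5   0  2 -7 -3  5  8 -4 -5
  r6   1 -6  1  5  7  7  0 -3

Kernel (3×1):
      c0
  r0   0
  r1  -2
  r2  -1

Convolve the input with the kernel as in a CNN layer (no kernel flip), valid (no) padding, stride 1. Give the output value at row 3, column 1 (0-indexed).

-4

The receptive field on the input at this output position is [8 / 1 / 2]. Elementwise product with the kernel and sum: 1·-2 + 2·-1.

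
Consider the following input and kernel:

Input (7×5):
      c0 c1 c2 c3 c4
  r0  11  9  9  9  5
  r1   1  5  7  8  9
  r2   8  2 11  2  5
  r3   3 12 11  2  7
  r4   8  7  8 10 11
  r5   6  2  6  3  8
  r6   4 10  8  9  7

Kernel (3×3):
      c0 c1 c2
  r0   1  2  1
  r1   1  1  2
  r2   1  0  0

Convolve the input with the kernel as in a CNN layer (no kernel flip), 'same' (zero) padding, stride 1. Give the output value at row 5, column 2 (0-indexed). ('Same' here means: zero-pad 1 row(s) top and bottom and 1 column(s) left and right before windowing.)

57

The receptive field on the zero-padded input at this output position is [7 8 10 / 2 6 3 / 10 8 9]. Elementwise product with the kernel and sum: 7·1 + 8·2 + 10·1 + 2·1 + 6·1 + 3·2 + 10·1.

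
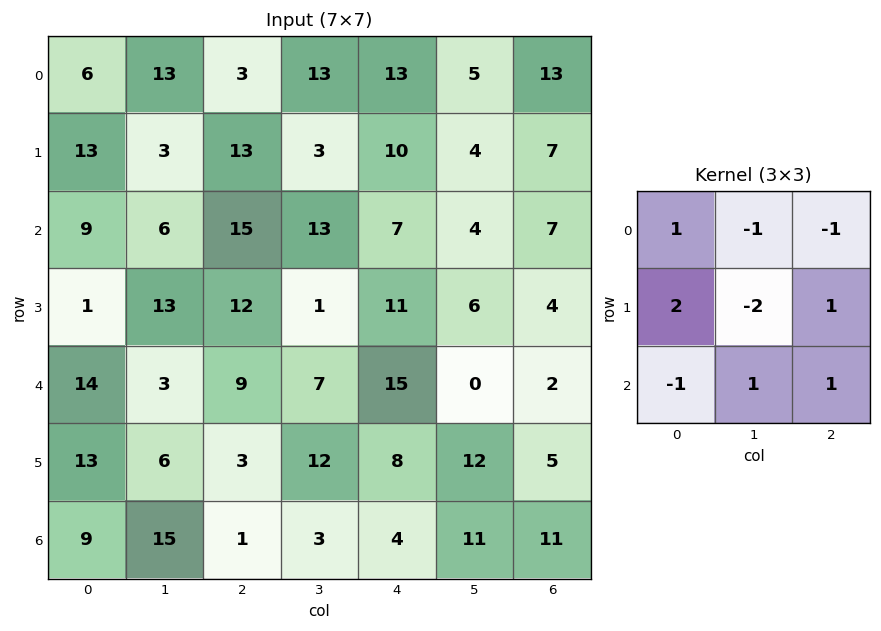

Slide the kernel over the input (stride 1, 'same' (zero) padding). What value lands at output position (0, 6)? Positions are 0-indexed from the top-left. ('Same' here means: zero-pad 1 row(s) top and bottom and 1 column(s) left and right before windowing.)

The receptive field on the zero-padded input at this output position is [0 0 0 / 5 13 0 / 4 7 0]. Elementwise product with the kernel and sum: 0·1 + 0·-1 + 0·-1 + 5·2 + 13·-2 + 0·1 + 4·-1 + 7·1 + 0·1.

-13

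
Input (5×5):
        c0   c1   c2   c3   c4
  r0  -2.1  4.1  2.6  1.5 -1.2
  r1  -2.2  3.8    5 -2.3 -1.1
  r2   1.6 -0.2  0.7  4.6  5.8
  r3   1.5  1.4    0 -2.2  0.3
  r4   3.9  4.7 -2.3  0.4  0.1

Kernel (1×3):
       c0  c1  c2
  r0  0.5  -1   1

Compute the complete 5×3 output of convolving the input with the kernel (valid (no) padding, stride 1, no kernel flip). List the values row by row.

Output[0,0]: The receptive field on the input at this output position is [-2.1 4.1 2.6]. Elementwise product with the kernel and sum: -2.1·0.5 + 4.1·-1 + 2.6·1.
Output[0,1]: The receptive field on the input at this output position is [4.1 2.6 1.5]. Elementwise product with the kernel and sum: 4.1·0.5 + 2.6·-1 + 1.5·1.

-2.55 0.95 -1.4
0.1 -5.4 3.7
1.7 3.8 1.55
-0.65 -1.5 2.5
-5.05 5.05 -1.45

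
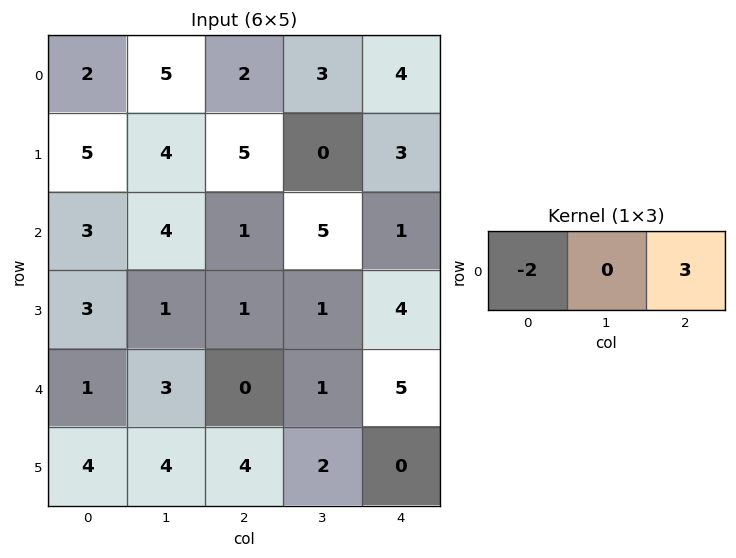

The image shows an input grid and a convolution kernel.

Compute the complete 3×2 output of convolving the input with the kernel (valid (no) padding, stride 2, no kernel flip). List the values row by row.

2 8
-3 1
-2 15

Output[0,0]: The receptive field on the input at this output position is [2 5 2]. Elementwise product with the kernel and sum: 2·-2 + 2·3.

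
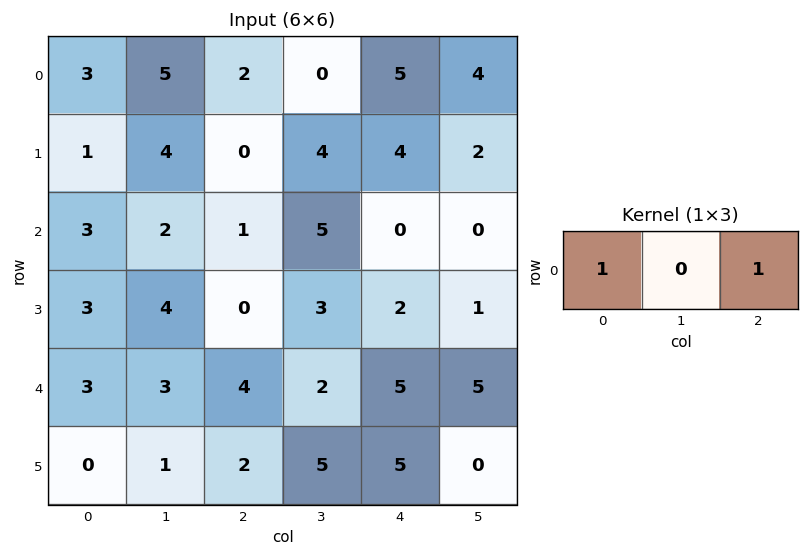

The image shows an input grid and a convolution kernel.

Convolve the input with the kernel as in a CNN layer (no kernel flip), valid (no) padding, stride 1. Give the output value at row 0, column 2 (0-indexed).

7

The receptive field on the input at this output position is [2 0 5]. Elementwise product with the kernel and sum: 2·1 + 5·1.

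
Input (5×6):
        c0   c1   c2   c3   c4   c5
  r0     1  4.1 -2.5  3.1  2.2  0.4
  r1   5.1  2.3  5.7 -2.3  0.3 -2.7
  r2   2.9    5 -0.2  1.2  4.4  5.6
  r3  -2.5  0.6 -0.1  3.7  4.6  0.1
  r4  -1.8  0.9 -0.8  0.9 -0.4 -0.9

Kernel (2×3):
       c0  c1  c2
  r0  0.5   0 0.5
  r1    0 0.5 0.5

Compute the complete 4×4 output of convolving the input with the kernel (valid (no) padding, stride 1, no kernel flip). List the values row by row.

Output[0,0]: The receptive field on the input at this output position is [1 4.1 -2.5 / 5.1 2.3 5.7]. Elementwise product with the kernel and sum: 1·0.5 + -2.5·0.5 + 2.3·0.5 + 5.7·0.5.

3.25 5.3 -1.15 0.55
7.8 0.5 5.8 2.5
1.6 4.9 6.25 5.75
-1.25 2.2 2.5 1.25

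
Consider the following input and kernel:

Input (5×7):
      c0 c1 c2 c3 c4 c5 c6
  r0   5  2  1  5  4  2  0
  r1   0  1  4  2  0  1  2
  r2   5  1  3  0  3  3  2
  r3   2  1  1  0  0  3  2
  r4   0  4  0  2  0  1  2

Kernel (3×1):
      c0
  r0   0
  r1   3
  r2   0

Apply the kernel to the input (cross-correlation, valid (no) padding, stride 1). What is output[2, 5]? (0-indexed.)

The receptive field on the input at this output position is [3 / 3 / 1]. Elementwise product with the kernel and sum: 3·3.

9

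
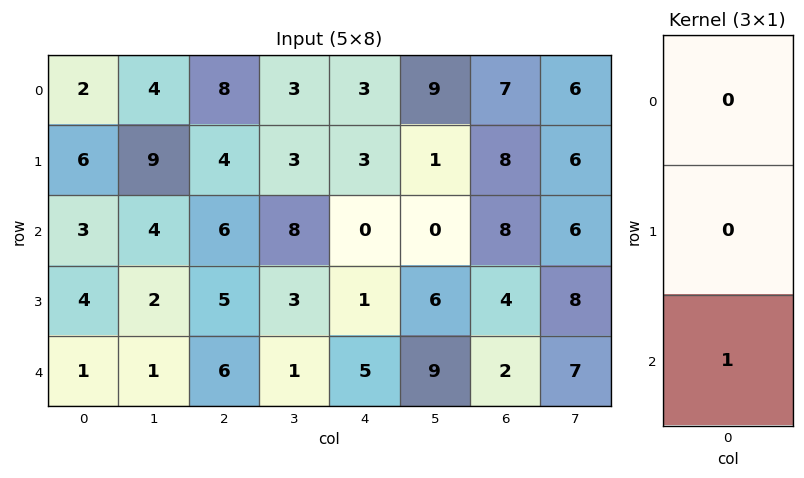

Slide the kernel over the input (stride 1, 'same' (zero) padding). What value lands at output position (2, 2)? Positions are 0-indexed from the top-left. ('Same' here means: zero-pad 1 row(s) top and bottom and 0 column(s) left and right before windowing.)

The receptive field on the zero-padded input at this output position is [4 / 6 / 5]. Elementwise product with the kernel and sum: 5·1.

5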